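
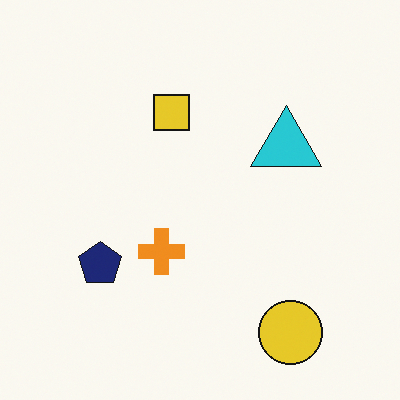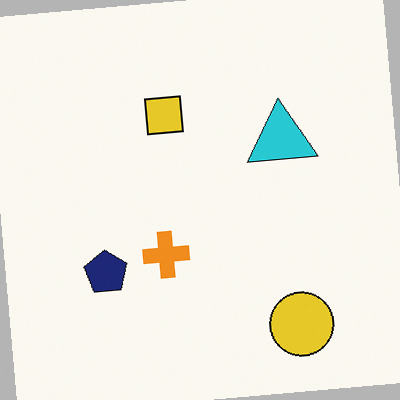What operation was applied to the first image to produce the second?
The image was rotated counter-clockwise by a few degrees.

Every shape is tilted by the same angle and the image corners show triangular fill wedges — a whole-image rotation by a non-right angle.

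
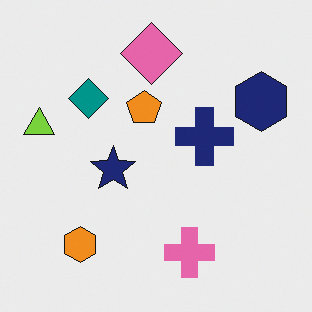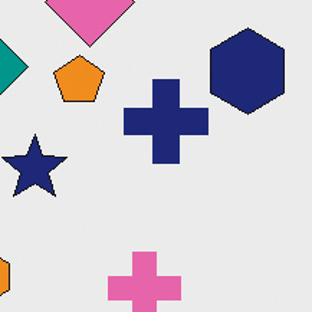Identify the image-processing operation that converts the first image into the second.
It was cropped slightly and scaled back up.

The visible shapes are larger and the field of view is narrower; shapes near the original edges may be partly or wholly outside the frame — a crop-and-rescale.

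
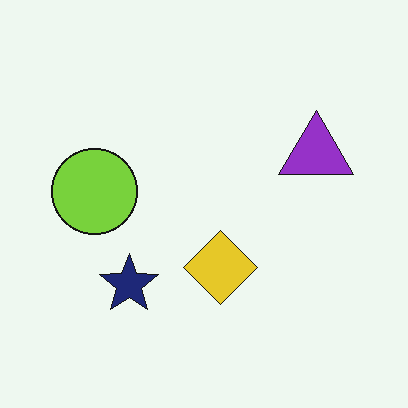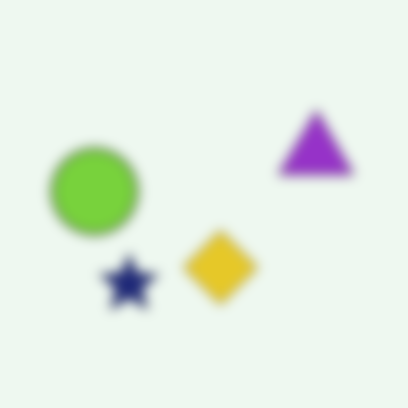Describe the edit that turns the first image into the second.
It was strongly gaussian-blurred.

Shape edges and outlines are uniformly softened across the whole image.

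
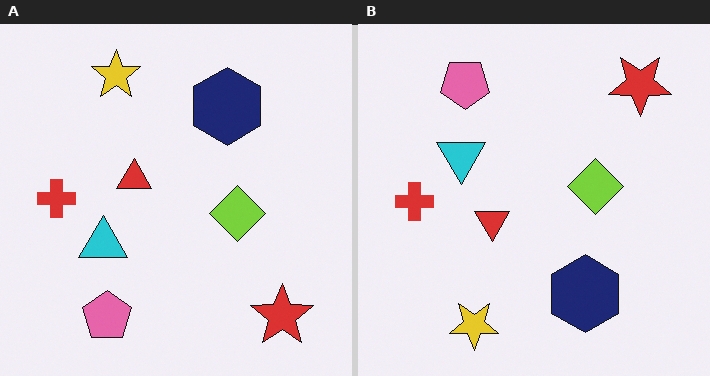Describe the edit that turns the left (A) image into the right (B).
It was flipped vertically (top ↔ bottom).

The yellow star is in the top-left of the left (A) image and the bottom-left of the right (B) — shapes on opposite sides of the horizontal midline have swapped in a mirror flip.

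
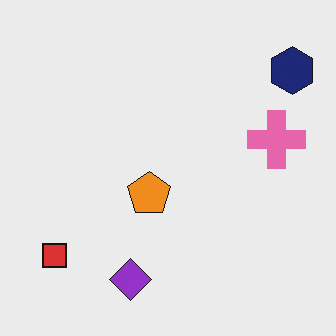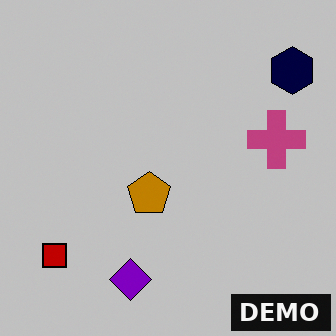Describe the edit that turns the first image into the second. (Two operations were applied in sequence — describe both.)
The transformation is: aggressively posterized, then watermarked with the text "DEMO" in the lower-right corner.

Each flat color has snapped to a coarser quantized level — most visibly, the near-white background has dropped to a flat grey. A dark label reading "DEMO" appears in the lower-right corner.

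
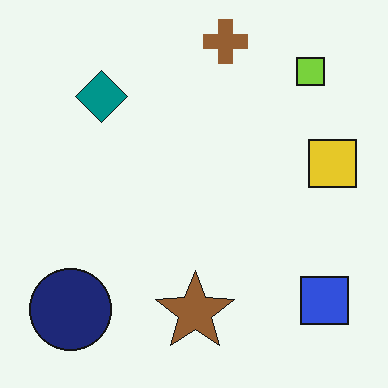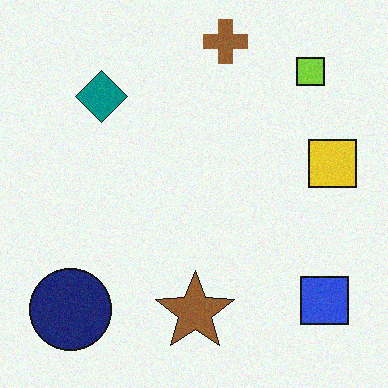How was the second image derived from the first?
Degraded with subtle gaussian noise.

Random speckle covers the whole image, including the flat background.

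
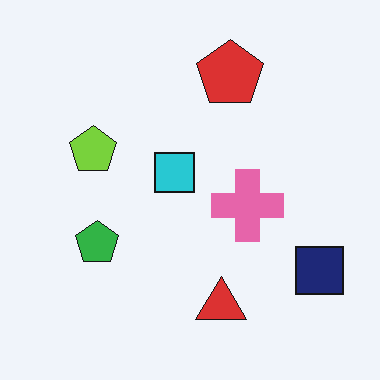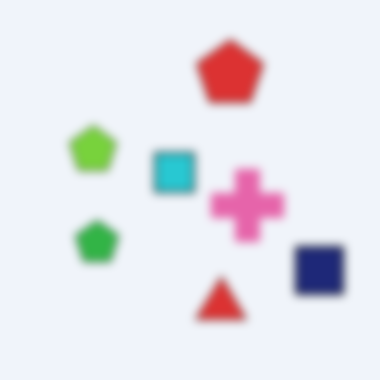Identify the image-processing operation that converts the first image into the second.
The transformation is: noticeably gaussian-blurred.

Shape edges and outlines are uniformly softened across the whole image.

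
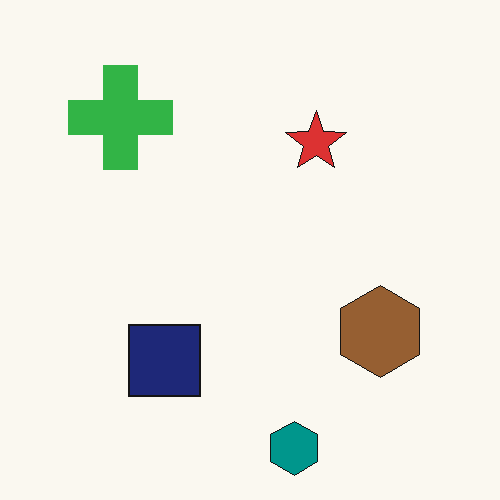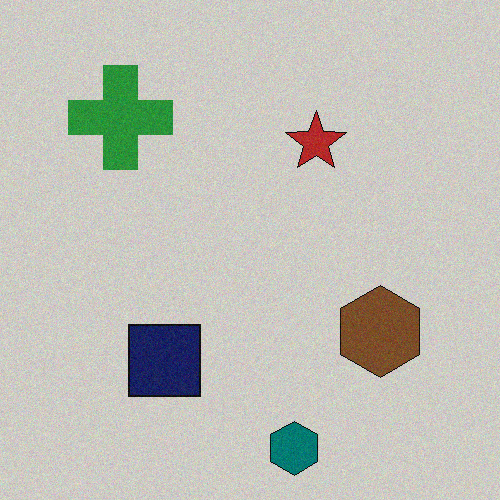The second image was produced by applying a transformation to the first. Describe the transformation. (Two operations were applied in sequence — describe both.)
The image was darkened a little, then degraded with light additive noise.

Every pixel — background and shapes alike — is uniformly darkened. Random speckle covers the whole image, including the flat background.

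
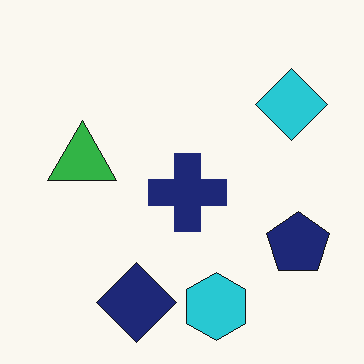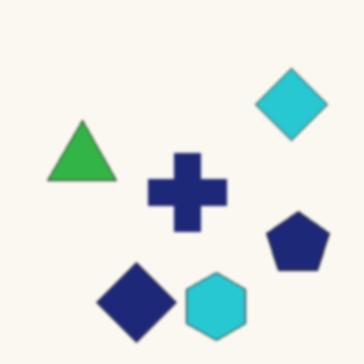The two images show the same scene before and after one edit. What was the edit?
The transformation is: given a subtle gaussian blur.

Shape edges and outlines are uniformly softened across the whole image.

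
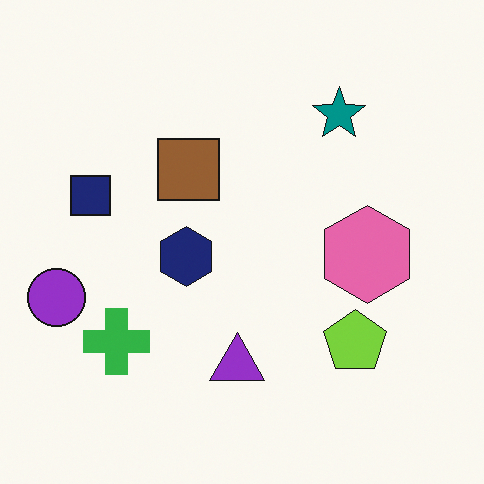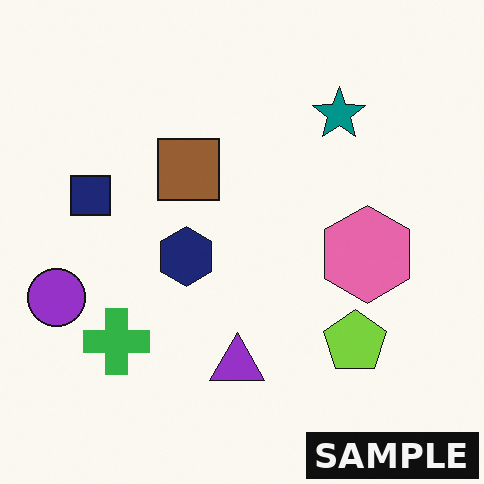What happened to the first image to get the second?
This is the original image watermarked with the text "SAMPLE" in the lower-right corner.

A dark label reading "SAMPLE" appears in the lower-right corner.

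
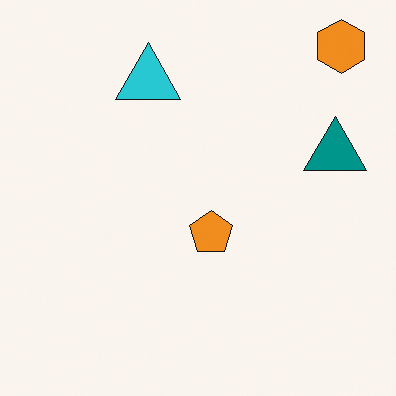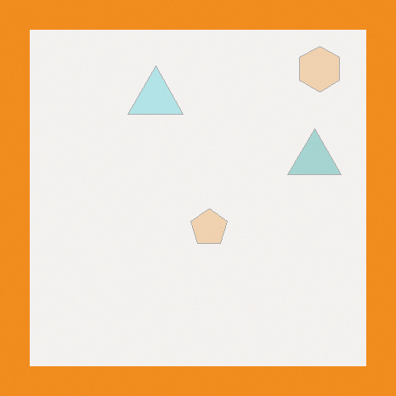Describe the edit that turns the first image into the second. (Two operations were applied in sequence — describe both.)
Given much lower contrast, then framed with a orange border.

Tones are pushed toward mid-grey across the whole image — a global contrast change. A solid orange frame runs around the edge of the second image, with the content slightly shrunk inside it.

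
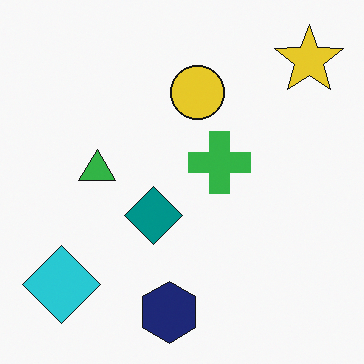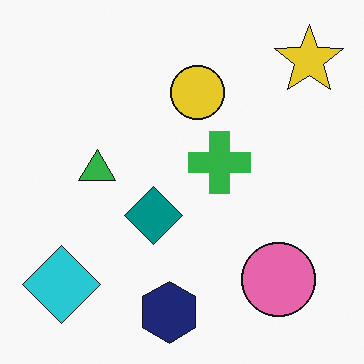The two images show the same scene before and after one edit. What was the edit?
This is the original image overlaid with an additional pink circle.

A pink circle appears in the second image that is absent from the first.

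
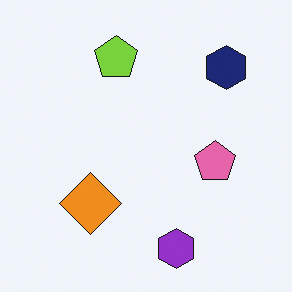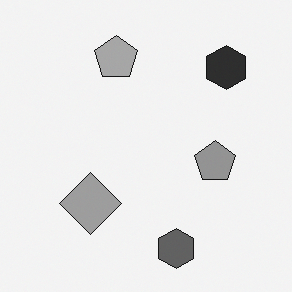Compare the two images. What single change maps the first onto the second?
It was converted to grayscale.

All color is removed — every shape is now a shade of grey.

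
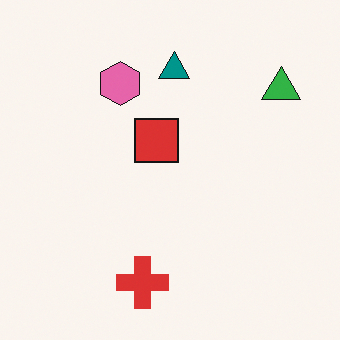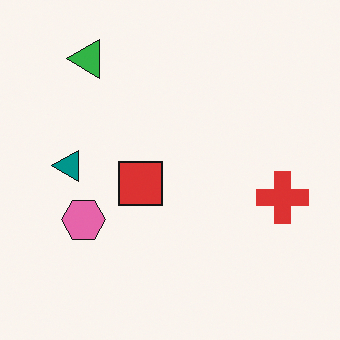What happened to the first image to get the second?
The second image is the first rotated 90° counter-clockwise.

The green triangle sits in the top-right of the first image and the top-left of the second — consistent with a whole-image 90° counter-clockwise rotation.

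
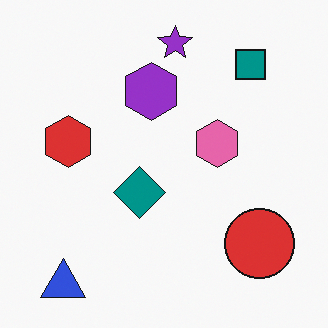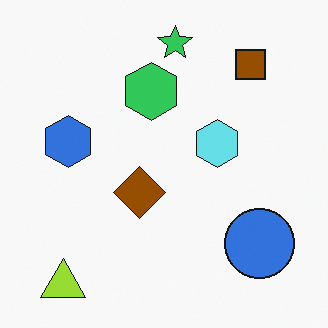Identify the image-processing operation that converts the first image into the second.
This is the original image hue-shifted by a large amount.

Every shape's color has rotated by the same amount around the hue wheel — a uniform hue shift.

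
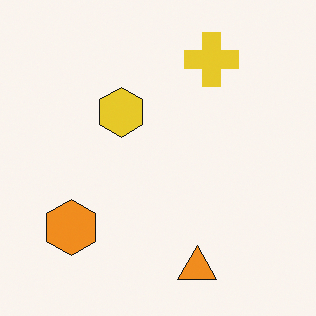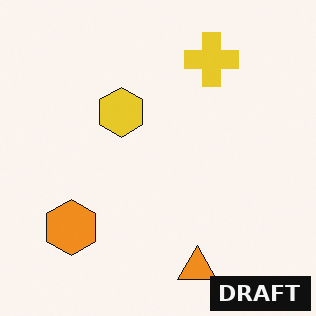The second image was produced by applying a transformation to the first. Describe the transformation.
The second image is the first watermarked with the text "DRAFT" in the lower-right corner.

A dark label reading "DRAFT" appears in the lower-right corner.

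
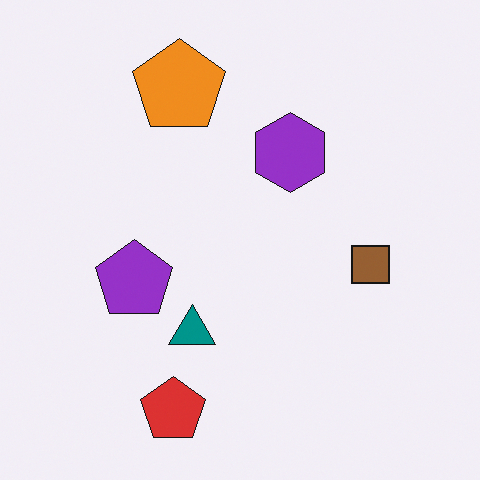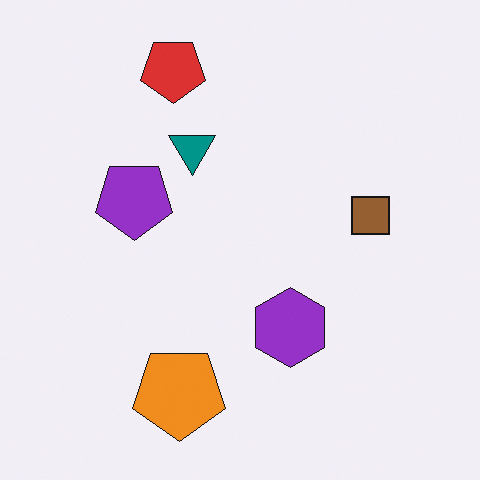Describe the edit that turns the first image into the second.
It was flipped vertically (top ↔ bottom).

The red pentagon is in the bottom of the first image and the top of the second — shapes on opposite sides of the horizontal midline have swapped in a mirror flip.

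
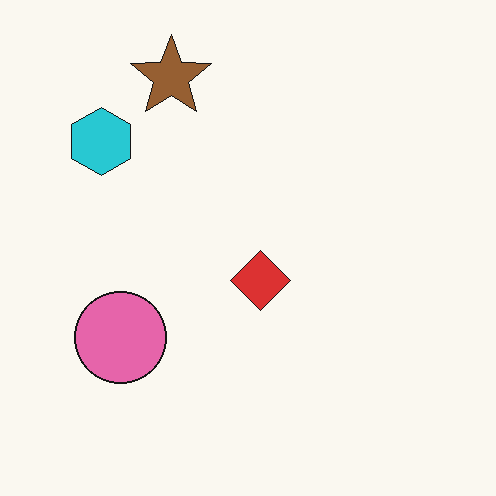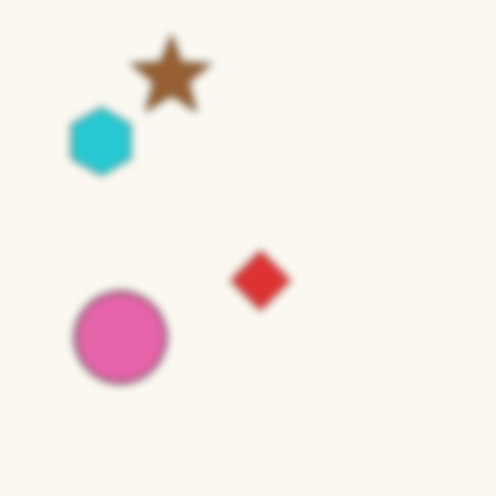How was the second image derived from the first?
Moderately blurred.

Shape edges and outlines are uniformly softened across the whole image.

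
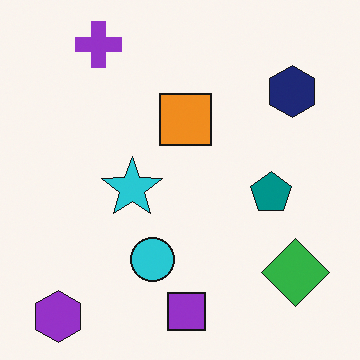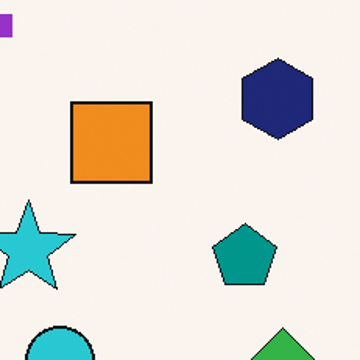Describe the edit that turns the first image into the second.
It was cropped to a modestly smaller region and rescaled.

The visible shapes are larger and the field of view is narrower; shapes near the original edges may be partly or wholly outside the frame — a crop-and-rescale.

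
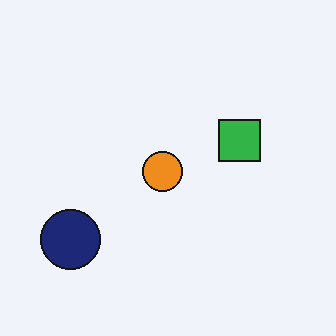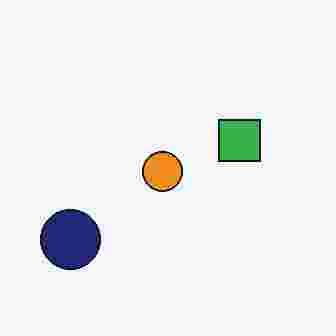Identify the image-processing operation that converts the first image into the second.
The second image is the first degraded with heavy JPEG compression.

Blocky 8×8 compression artifacts appear around shape edges and the flat background shows ringing — characteristic JPEG degradation.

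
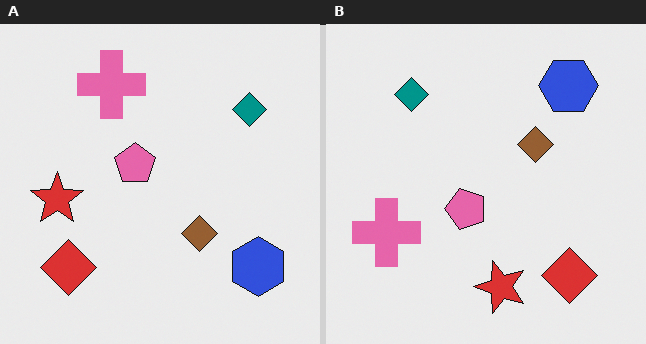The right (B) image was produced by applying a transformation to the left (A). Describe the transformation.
This is the original image rotated 90° counter-clockwise.

The blue hexagon sits in the bottom-right of the left (A) image and the top-right of the right (B) — consistent with a whole-image 90° counter-clockwise rotation.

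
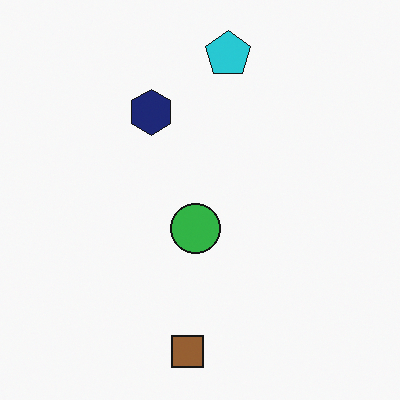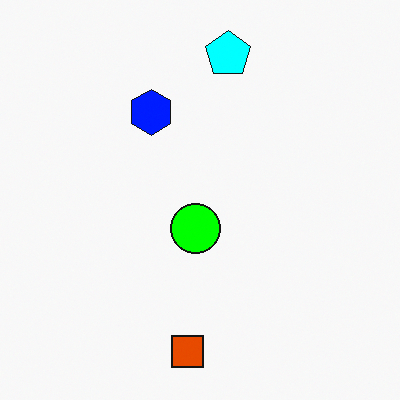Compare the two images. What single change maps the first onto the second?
The transformation is: made much more vivid (saturation change).

All colors are more vivid — a global saturation change.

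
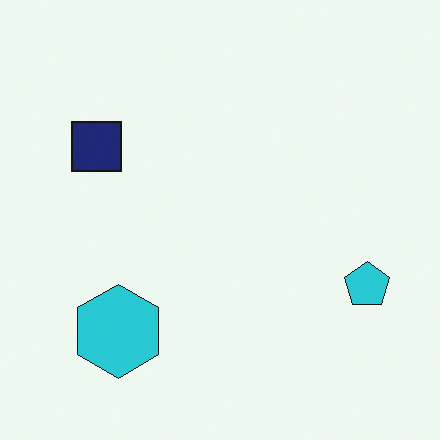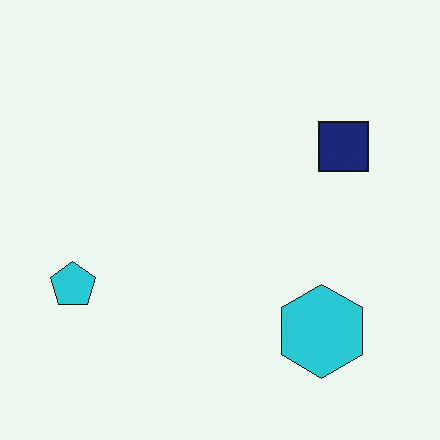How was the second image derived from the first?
The image was flipped horizontally (left ↔ right).

The cyan pentagon is in the right of the first image and the left of the second — shapes on opposite sides of the vertical midline have swapped in a mirror flip.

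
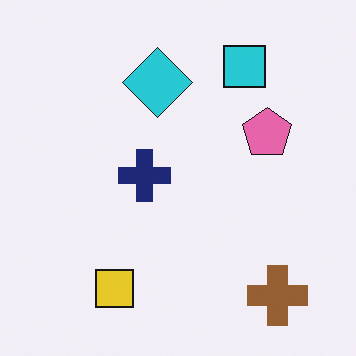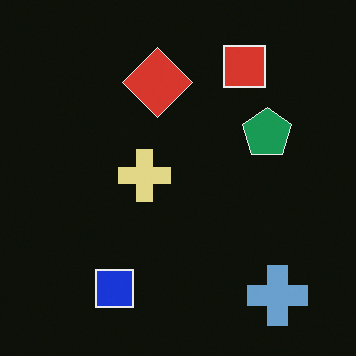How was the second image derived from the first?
This is the original image color-inverted (negative).

The light background has become dark and every shape's color is its complement — a photographic negative.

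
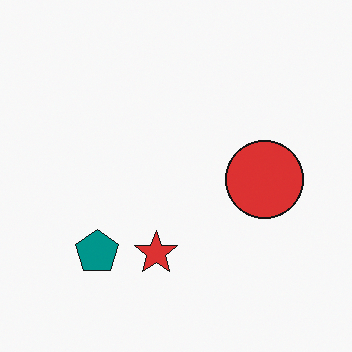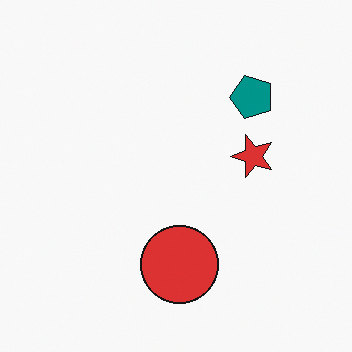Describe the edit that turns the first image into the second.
The transformation is: transposed (reflected across the top-left ↔ bottom-right diagonal).

Shapes have swapped their row and column positions — what was in the top-right is now in the bottom-left — a diagonal reflection.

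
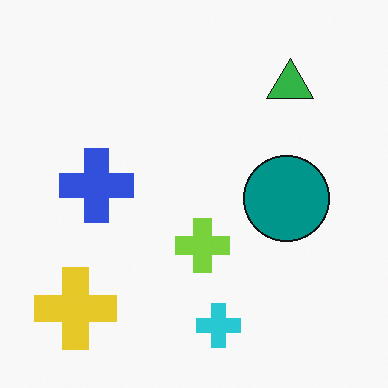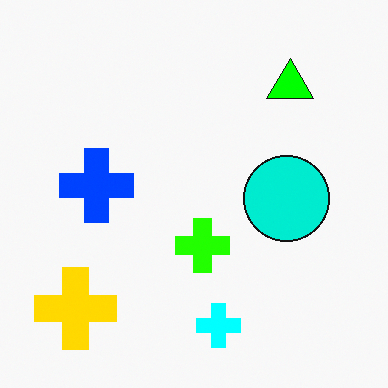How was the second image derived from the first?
The image was made much more vivid (saturation change).

All colors are more vivid — a global saturation change.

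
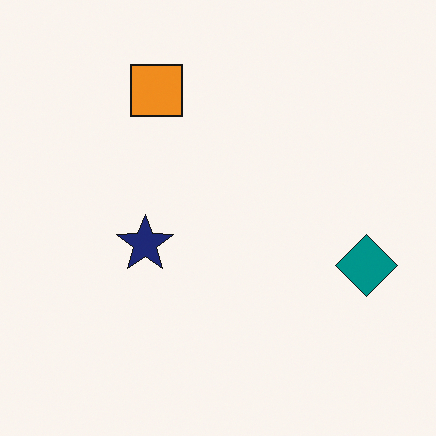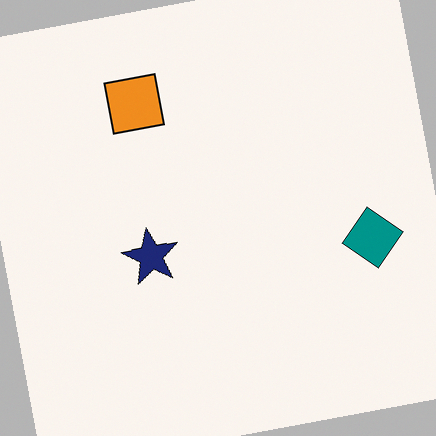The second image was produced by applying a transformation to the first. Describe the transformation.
The transformation is: rotated counter-clockwise by a few degrees.

Every shape is tilted by the same angle and the image corners show triangular fill wedges — a whole-image rotation by a non-right angle.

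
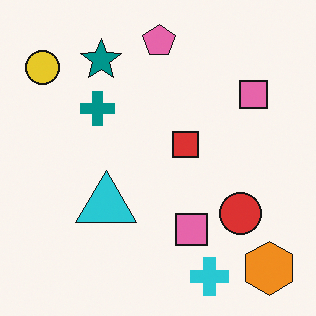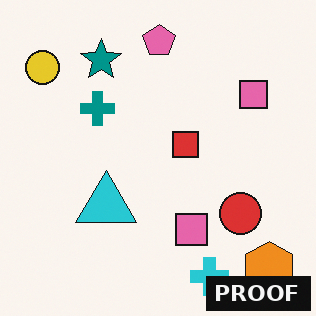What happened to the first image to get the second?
Watermarked with the text "PROOF" in the lower-right corner.

A dark label reading "PROOF" appears in the lower-right corner.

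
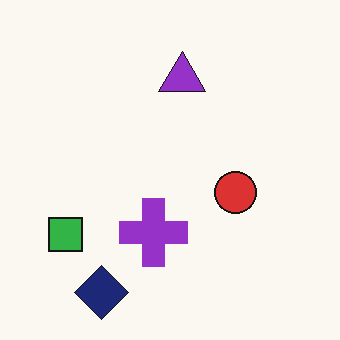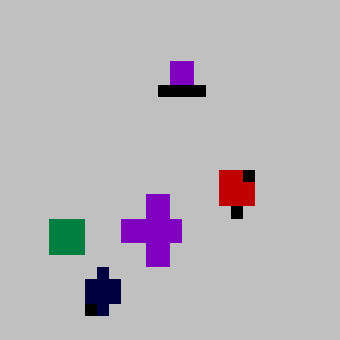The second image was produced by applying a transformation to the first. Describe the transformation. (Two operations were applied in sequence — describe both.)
This is the original image heavily posterized to just a handful of flat colors, then coarsely pixelated.

Each flat color has snapped to a coarser quantized level — most visibly, the near-white background has dropped to a flat grey. Shapes are reduced to large square blocks; fine edges and outlines are lost — a downscale-then-upscale (mosaic) effect.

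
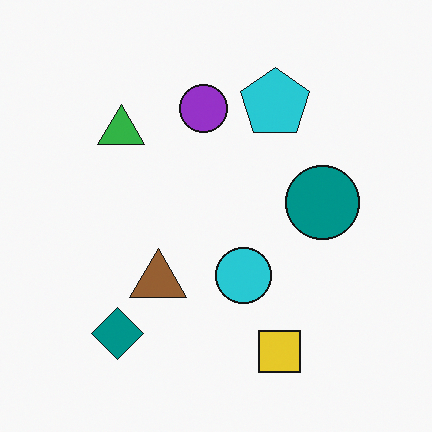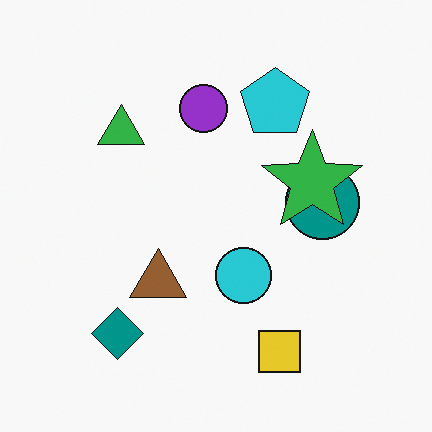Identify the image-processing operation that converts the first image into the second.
It was overlaid with an additional green star.

A green star appears in the second image that is absent from the first.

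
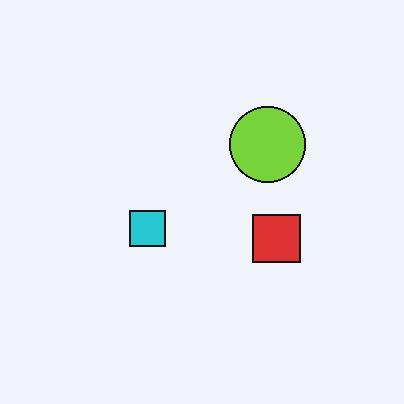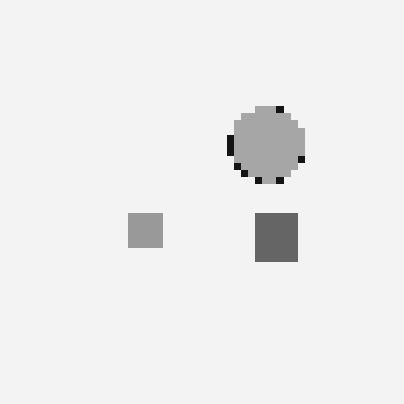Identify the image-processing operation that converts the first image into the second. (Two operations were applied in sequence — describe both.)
Converted to grayscale, then moderately pixelated.

All color is removed — every shape is now a shade of grey. Shapes are reduced to large square blocks; fine edges and outlines are lost — a downscale-then-upscale (mosaic) effect.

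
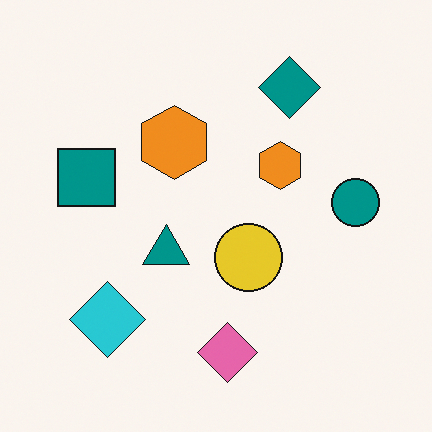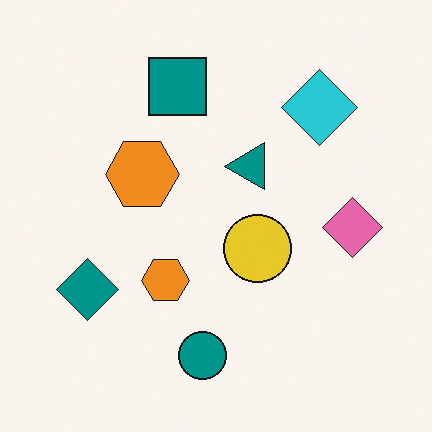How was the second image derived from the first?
The image was transposed (reflected across the top-left ↔ bottom-right diagonal).

Shapes have swapped their row and column positions — what was in the top-right is now in the bottom-left — a diagonal reflection.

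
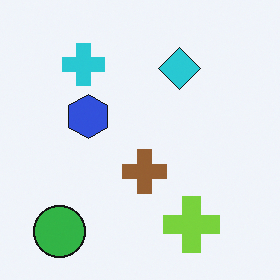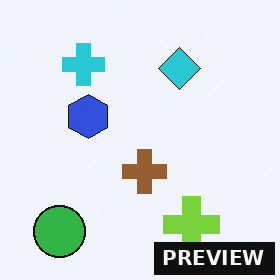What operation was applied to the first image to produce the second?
The second image is the first watermarked with the text "PREVIEW" in the lower-right corner.

A dark label reading "PREVIEW" appears in the lower-right corner.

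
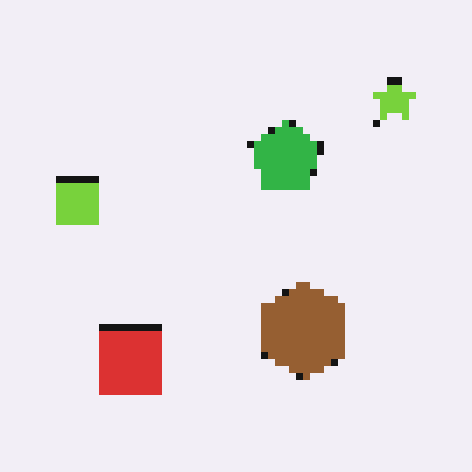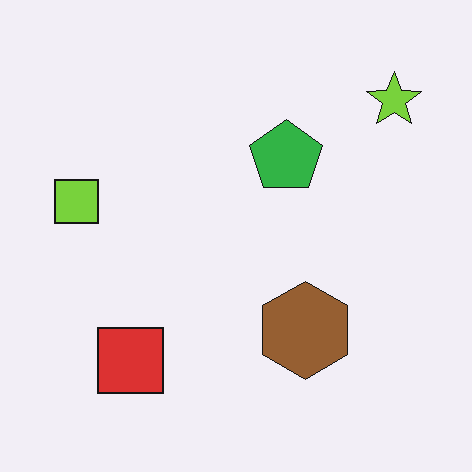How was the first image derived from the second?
The first image is the second pixelated into visible square blocks.

Shapes are reduced to large square blocks; fine edges and outlines are lost — a downscale-then-upscale (mosaic) effect.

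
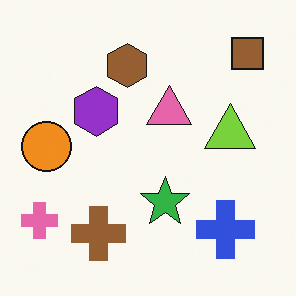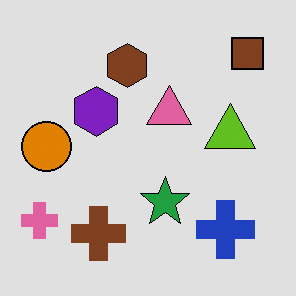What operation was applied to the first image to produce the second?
Posterized to a reduced palette.

Each flat color has snapped to a coarser quantized level — most visibly, the near-white background has dropped to a flat grey.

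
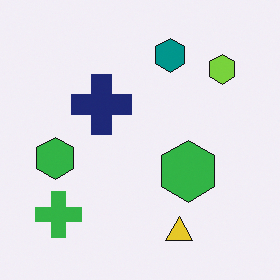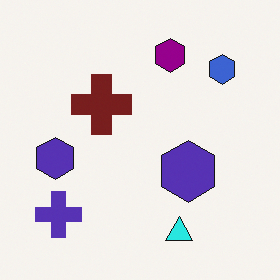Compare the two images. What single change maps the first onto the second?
The second image is the first hue-shifted by a moderate amount.

Every shape's color has rotated by the same amount around the hue wheel — a uniform hue shift.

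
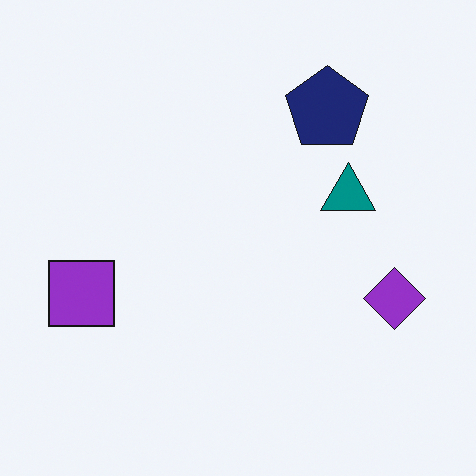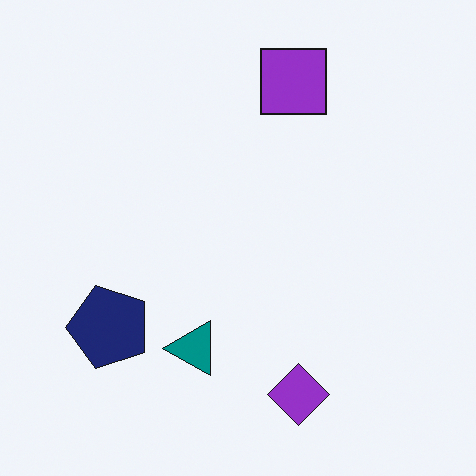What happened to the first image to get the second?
The second image is the first transposed (reflected across the top-left ↔ bottom-right diagonal).

Shapes have swapped their row and column positions — what was in the top-right is now in the bottom-left — a diagonal reflection.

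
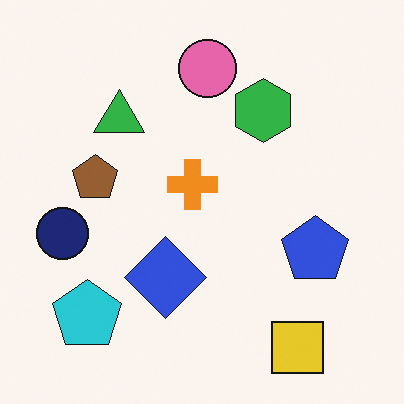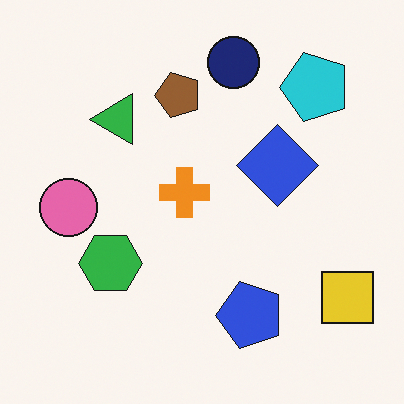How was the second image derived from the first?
The image was transposed (reflected across the top-left ↔ bottom-right diagonal).

Shapes have swapped their row and column positions — what was in the top-right is now in the bottom-left — a diagonal reflection.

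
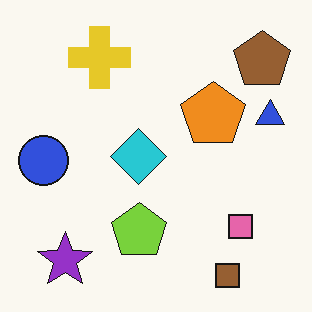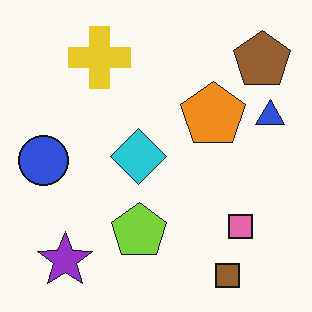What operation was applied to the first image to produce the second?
This is the original image given moderate JPEG compression.

Blocky 8×8 compression artifacts appear around shape edges and the flat background shows ringing — characteristic JPEG degradation.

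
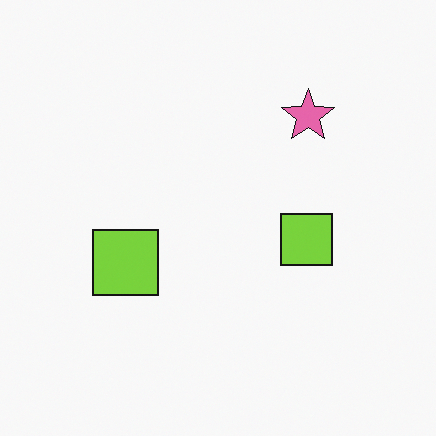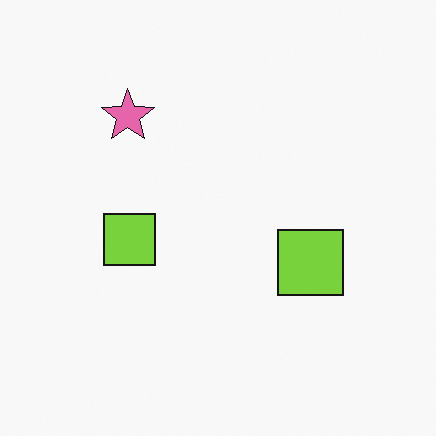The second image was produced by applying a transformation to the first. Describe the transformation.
The transformation is: flipped horizontally (left ↔ right).

The pink star is in the top-right of the first image and the top-left of the second — shapes on opposite sides of the vertical midline have swapped in a mirror flip.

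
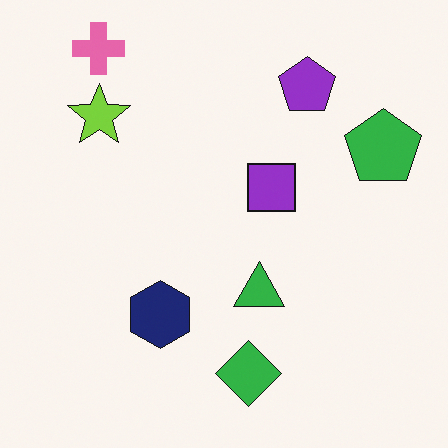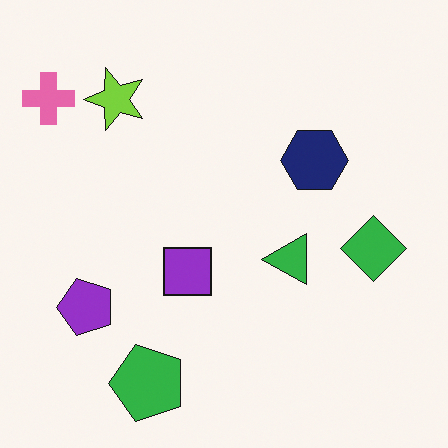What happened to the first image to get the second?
It was transposed (reflected across the top-left ↔ bottom-right diagonal).

Shapes have swapped their row and column positions — what was in the top-right is now in the bottom-left — a diagonal reflection.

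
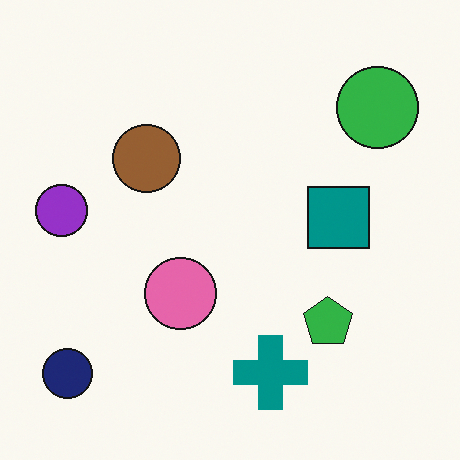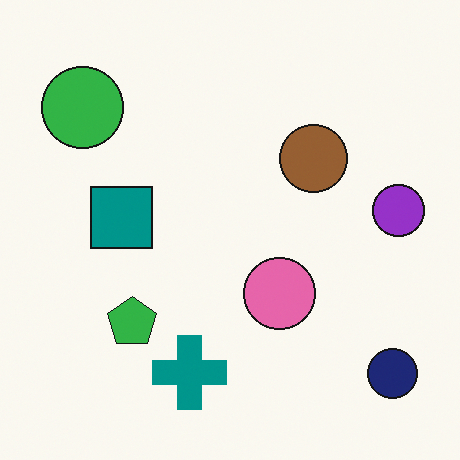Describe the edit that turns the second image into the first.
It was flipped horizontally (left ↔ right).

The purple circle is in the right of the second image and the left of the first — shapes on opposite sides of the vertical midline have swapped in a mirror flip.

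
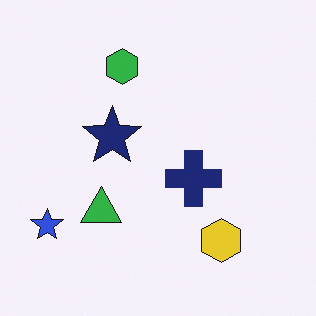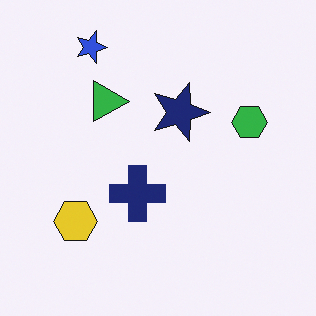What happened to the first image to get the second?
The second image is the first rotated 90° clockwise.

The blue star sits in the bottom-left of the first image and the top-left of the second — consistent with a whole-image 90° clockwise rotation.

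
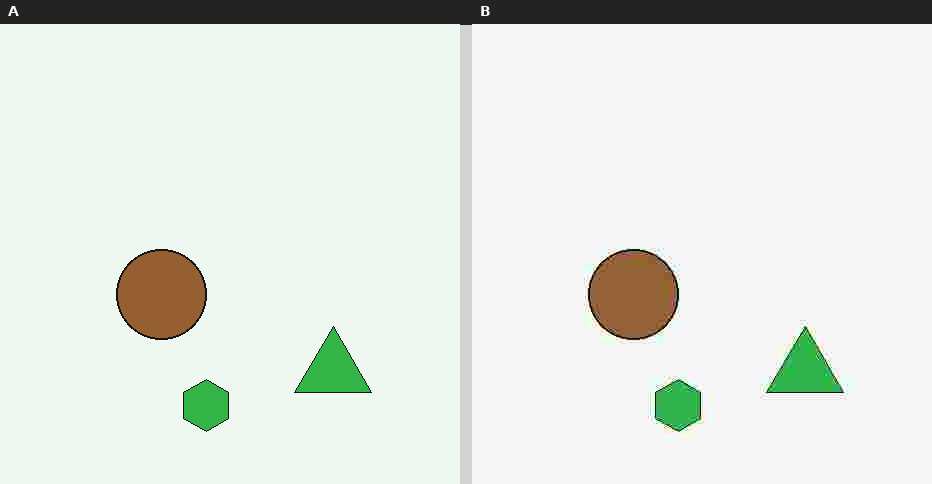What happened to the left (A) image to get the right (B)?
The right (B) image is the left (A) heavily JPEG-compressed with obvious blocking artifacts.

Blocky 8×8 compression artifacts appear around shape edges and the flat background shows ringing — characteristic JPEG degradation.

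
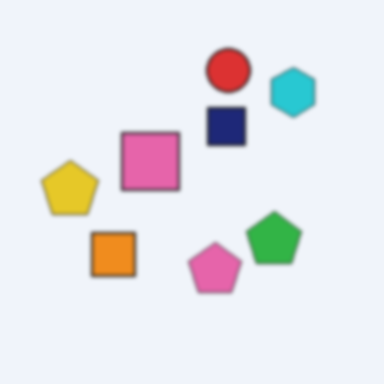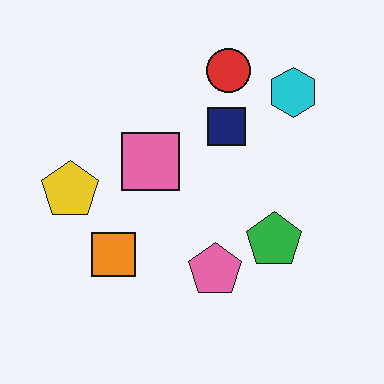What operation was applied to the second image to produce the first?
The first image is the second given a subtle gaussian blur.

Shape edges and outlines are uniformly softened across the whole image.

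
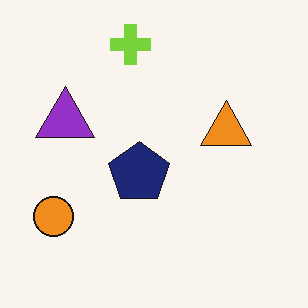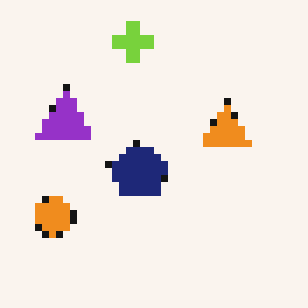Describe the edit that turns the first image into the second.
This is the original image pixelated into visible square blocks.

Shapes are reduced to large square blocks; fine edges and outlines are lost — a downscale-then-upscale (mosaic) effect.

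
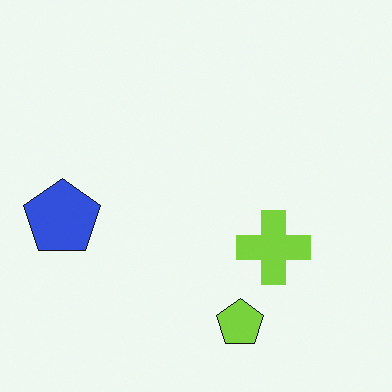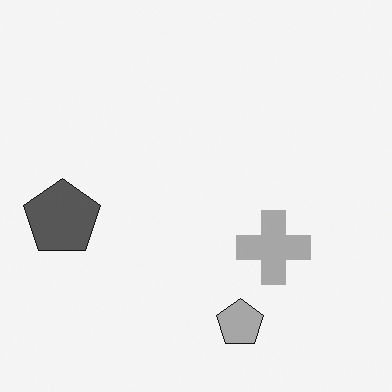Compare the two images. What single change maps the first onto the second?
The second image is the first converted to grayscale.

All color is removed — every shape is now a shade of grey.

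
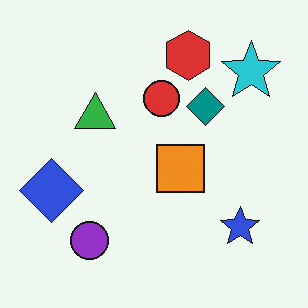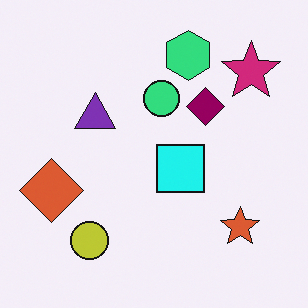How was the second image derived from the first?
The transformation is: hue-shifted through roughly a third of the color wheel.

Every shape's color has rotated by the same amount around the hue wheel — a uniform hue shift.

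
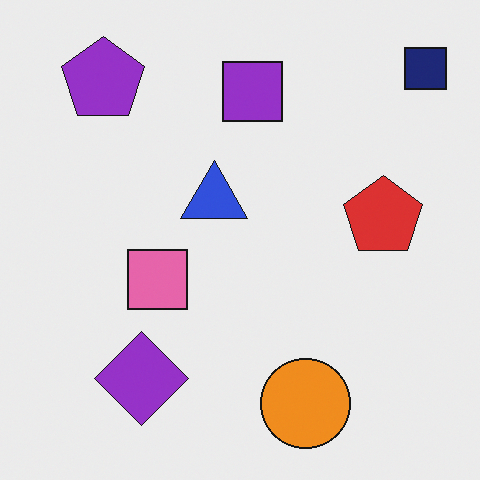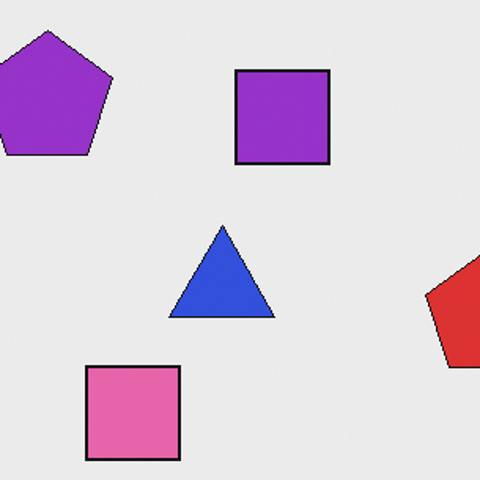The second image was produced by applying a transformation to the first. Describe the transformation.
The transformation is: cropped slightly and scaled back up.

The visible shapes are larger and the field of view is narrower; shapes near the original edges may be partly or wholly outside the frame — a crop-and-rescale.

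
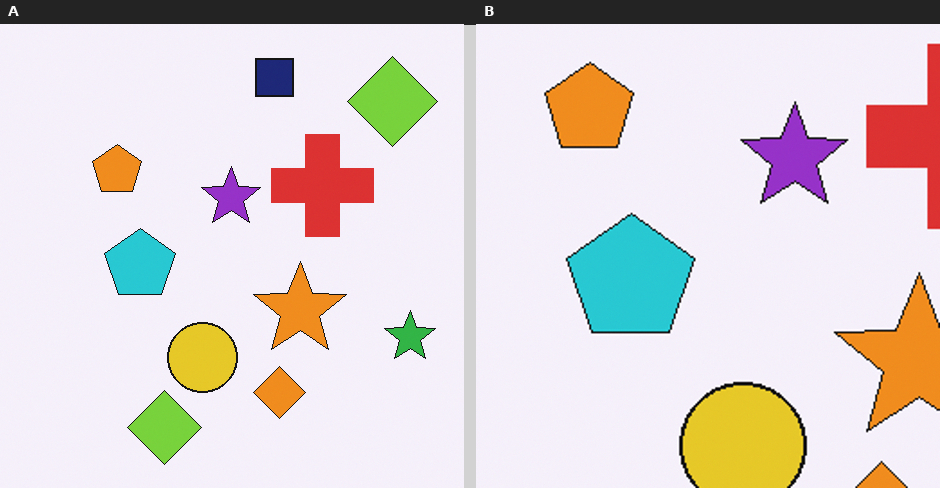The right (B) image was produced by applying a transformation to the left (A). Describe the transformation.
This is the original image cropped tightly and scaled back up.

The visible shapes are larger and the field of view is narrower; shapes near the original edges may be partly or wholly outside the frame — a crop-and-rescale.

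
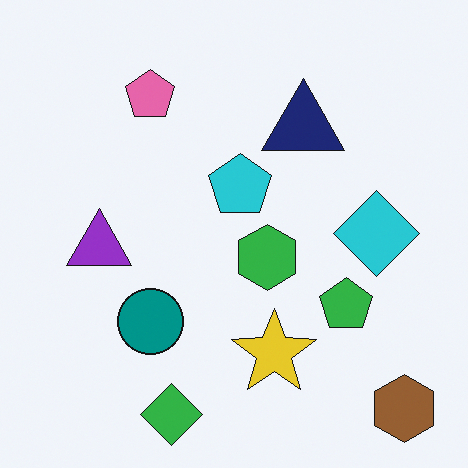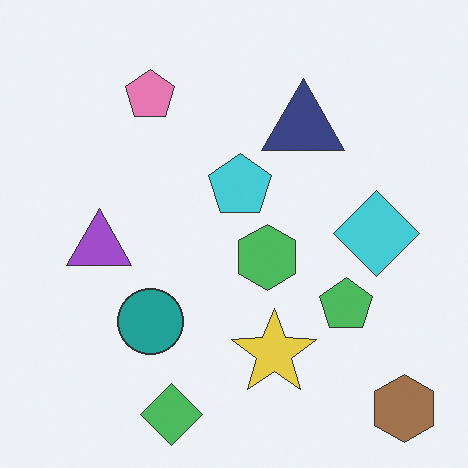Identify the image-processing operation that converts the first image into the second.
The image was given slightly reduced contrast.

Tones are pushed toward mid-grey across the whole image — a global contrast change.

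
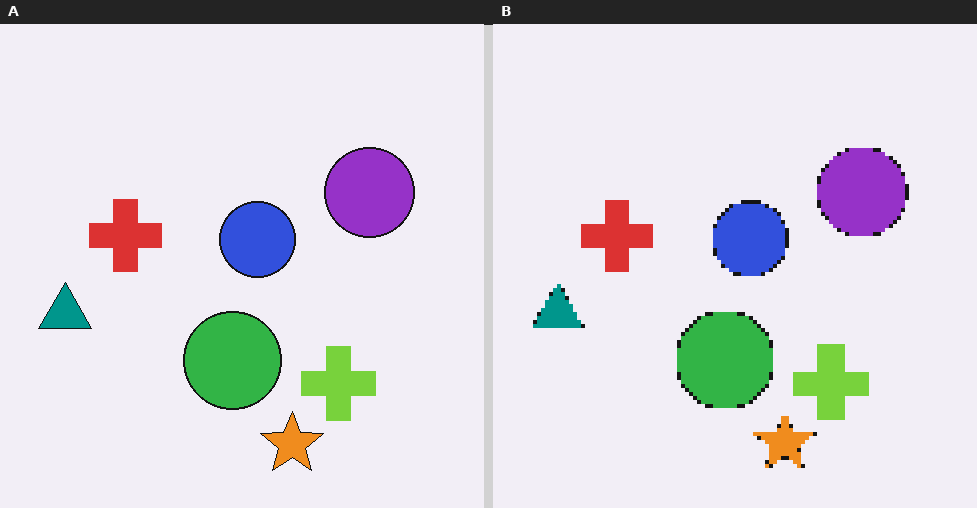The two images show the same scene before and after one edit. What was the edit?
The image was mildly pixelated.

Shapes are reduced to large square blocks; fine edges and outlines are lost — a downscale-then-upscale (mosaic) effect.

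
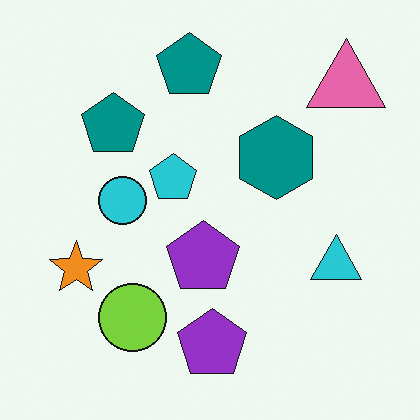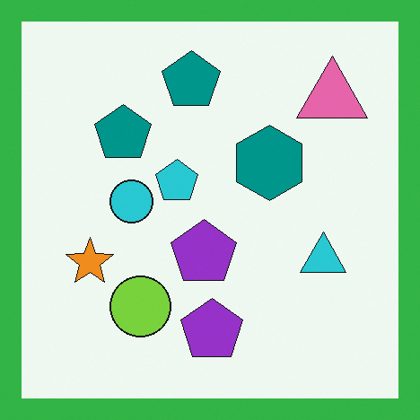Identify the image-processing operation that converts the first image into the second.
Framed with a green border.

A solid green frame runs around the edge of the second image, with the content slightly shrunk inside it.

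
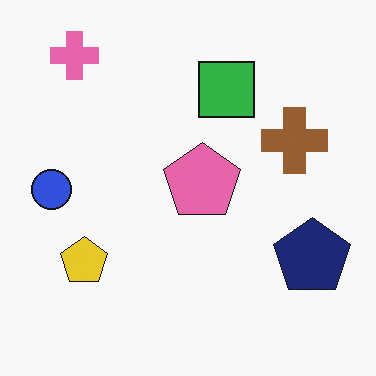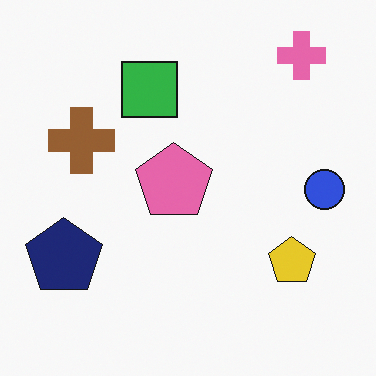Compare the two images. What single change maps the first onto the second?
The second image is the first flipped horizontally (left ↔ right).

The blue circle is in the left of the first image and the right of the second — shapes on opposite sides of the vertical midline have swapped in a mirror flip.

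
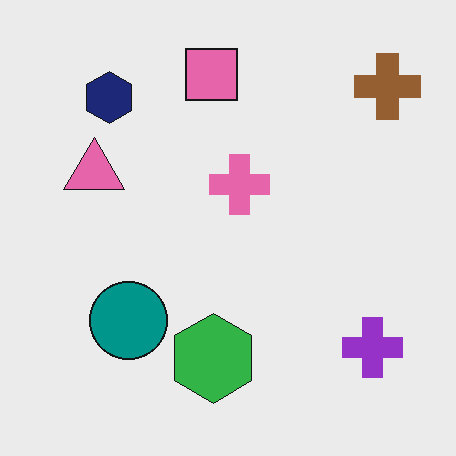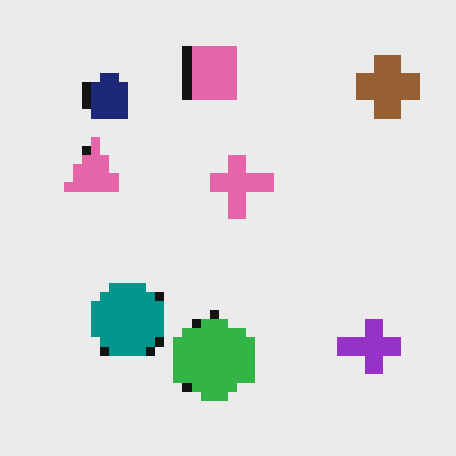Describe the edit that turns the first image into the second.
This is the original image coarsely pixelated.

Shapes are reduced to large square blocks; fine edges and outlines are lost — a downscale-then-upscale (mosaic) effect.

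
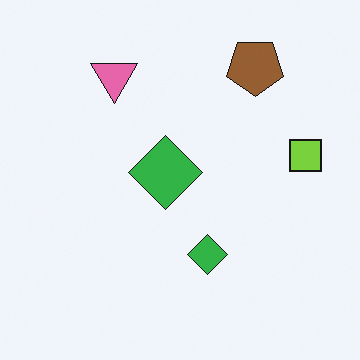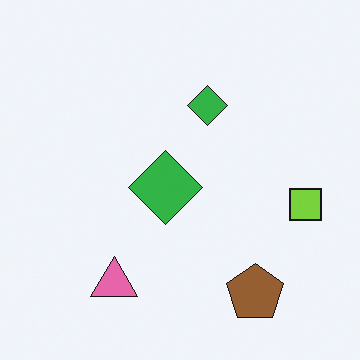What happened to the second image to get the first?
The transformation is: flipped vertically (top ↔ bottom).

The brown pentagon is in the bottom-right of the second image and the top-right of the first — shapes on opposite sides of the horizontal midline have swapped in a mirror flip.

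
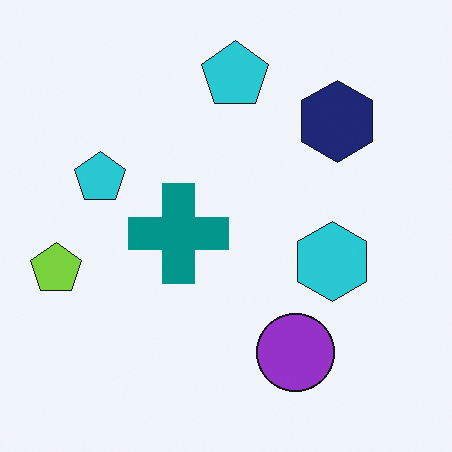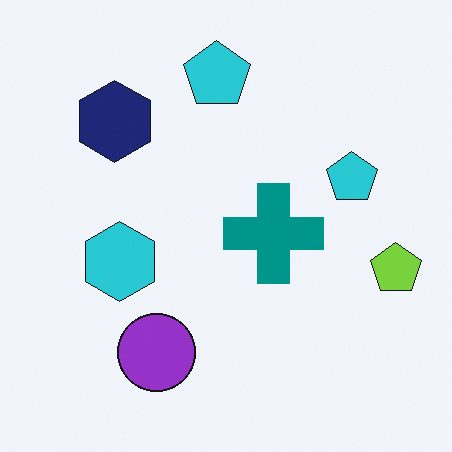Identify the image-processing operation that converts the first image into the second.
The second image is the first flipped horizontally (left ↔ right).

The lime pentagon is in the left of the first image and the right of the second — shapes on opposite sides of the vertical midline have swapped in a mirror flip.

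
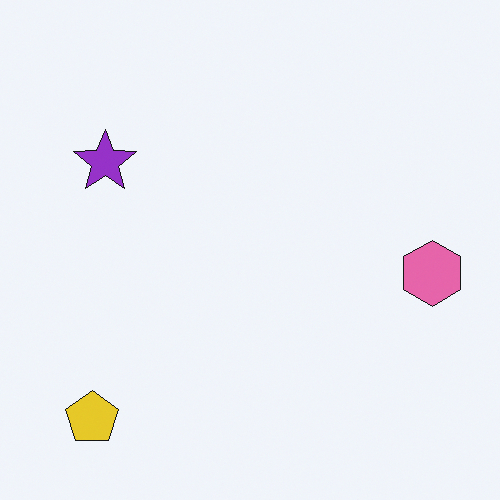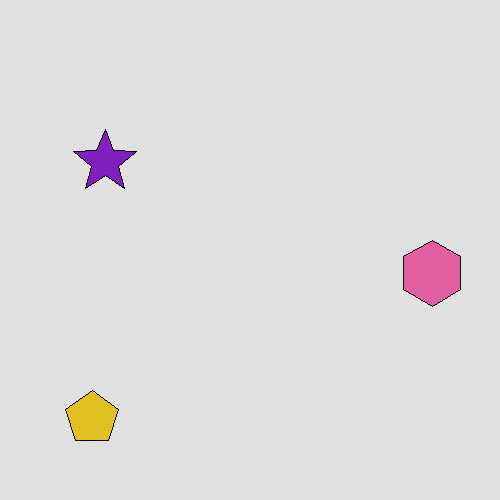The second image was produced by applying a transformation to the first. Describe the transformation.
Posterized to a reduced palette.

Each flat color has snapped to a coarser quantized level — most visibly, the near-white background has dropped to a flat grey.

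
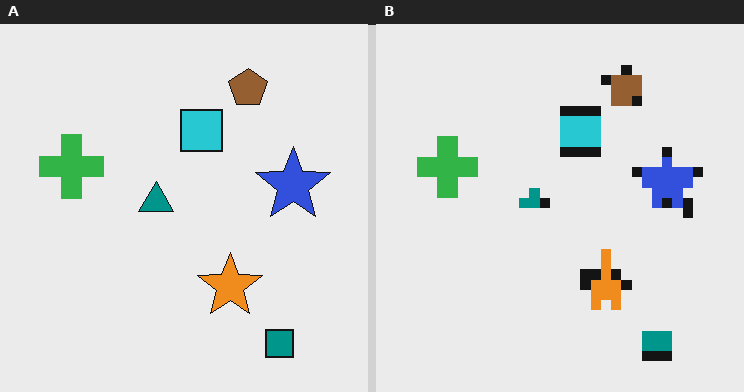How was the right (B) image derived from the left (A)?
This is the original image coarsely pixelated.

Shapes are reduced to large square blocks; fine edges and outlines are lost — a downscale-then-upscale (mosaic) effect.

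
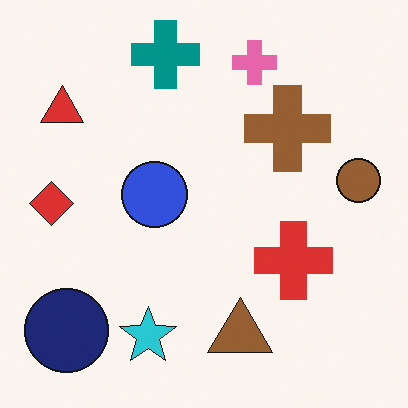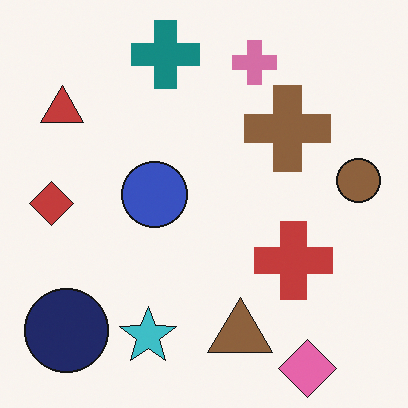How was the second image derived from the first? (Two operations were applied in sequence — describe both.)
The second image is the first slightly desaturated, then overlaid with an additional pink diamond.

All colors are more muted and greyish — a global saturation change. A pink diamond appears in the second image that is absent from the first.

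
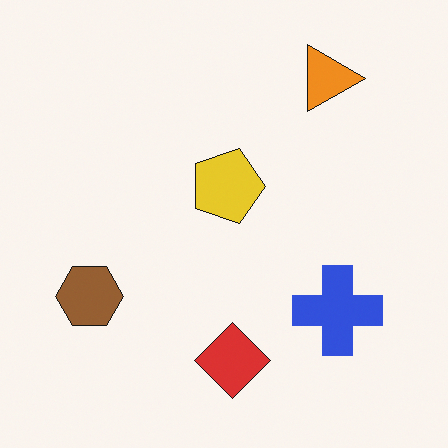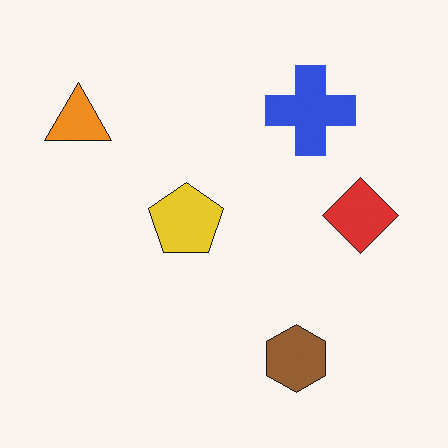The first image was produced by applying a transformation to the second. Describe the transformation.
Rotated 90° clockwise.

The orange triangle sits in the top-left of the second image and the top-right of the first — consistent with a whole-image 90° clockwise rotation.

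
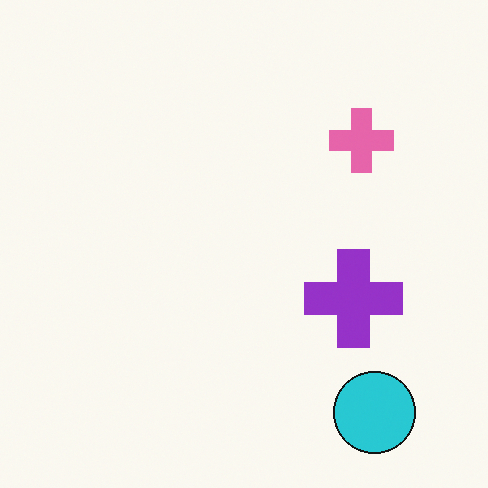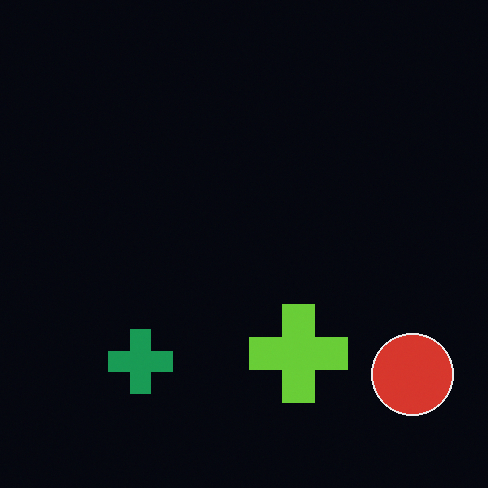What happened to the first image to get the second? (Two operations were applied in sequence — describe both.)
The transformation is: transposed (reflected across the top-left ↔ bottom-right diagonal), then color-inverted (negative).

Shapes have swapped their row and column positions — what was in the top-right is now in the bottom-left — a diagonal reflection. The light background has become dark and every shape's color is its complement — a photographic negative.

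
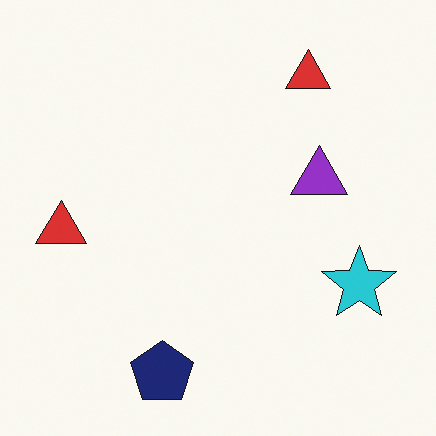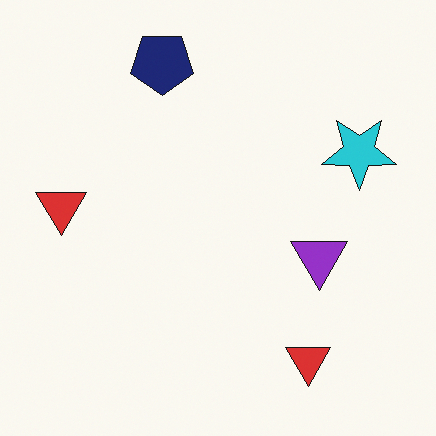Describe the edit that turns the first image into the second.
It was flipped vertically (top ↔ bottom).

The navy pentagon is in the bottom of the first image and the top of the second — shapes on opposite sides of the horizontal midline have swapped in a mirror flip.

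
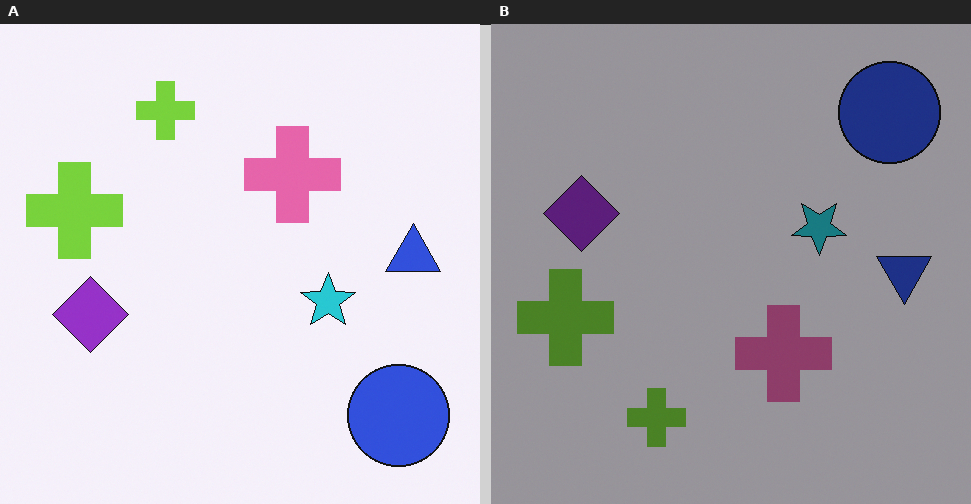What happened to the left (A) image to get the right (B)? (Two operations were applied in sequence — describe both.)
It was noticeably darkened, then flipped vertically (top ↔ bottom).

Every pixel — background and shapes alike — is uniformly darkened. The blue circle is in the bottom-right of the left (A) image and the top-right of the right (B) — shapes on opposite sides of the horizontal midline have swapped in a mirror flip.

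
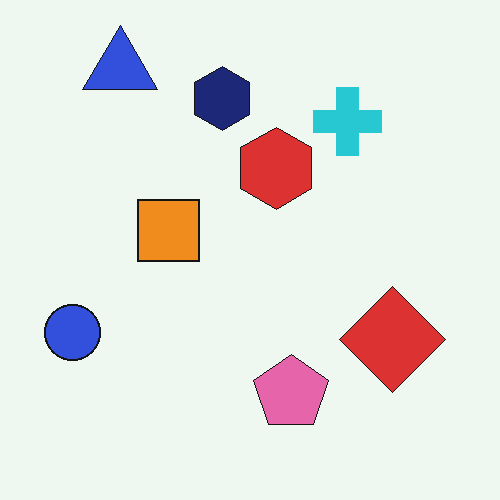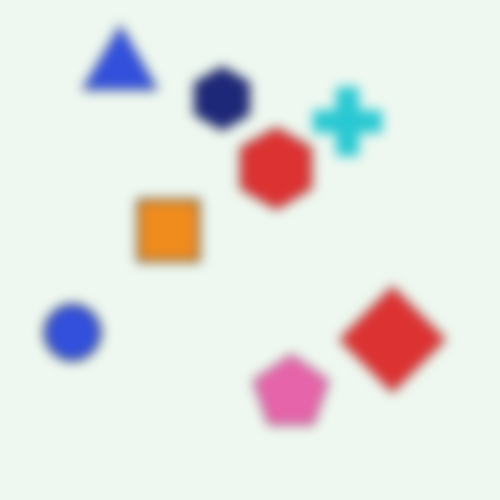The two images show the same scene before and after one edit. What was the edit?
This is the original image heavily blurred.

Shape edges and outlines are uniformly softened across the whole image.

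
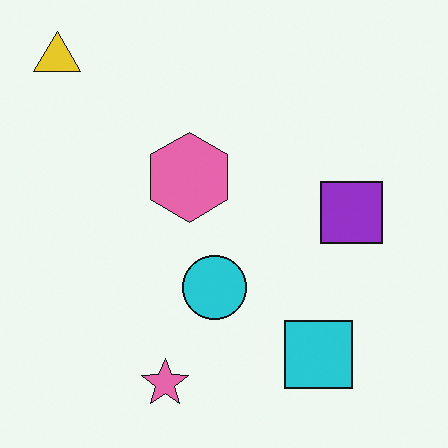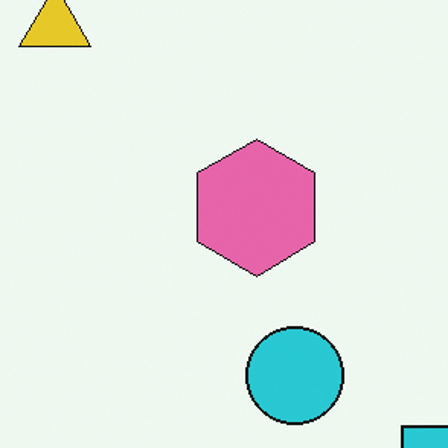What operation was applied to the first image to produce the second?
It was cropped to a modestly smaller region and rescaled.

The visible shapes are larger and the field of view is narrower; shapes near the original edges may be partly or wholly outside the frame — a crop-and-rescale.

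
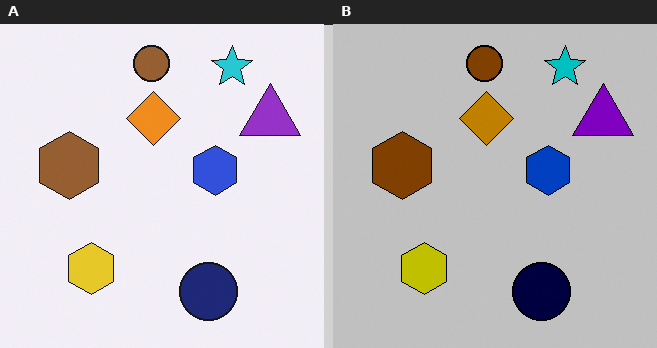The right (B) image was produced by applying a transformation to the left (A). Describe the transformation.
The image was aggressively posterized.

Each flat color has snapped to a coarser quantized level — most visibly, the near-white background has dropped to a flat grey.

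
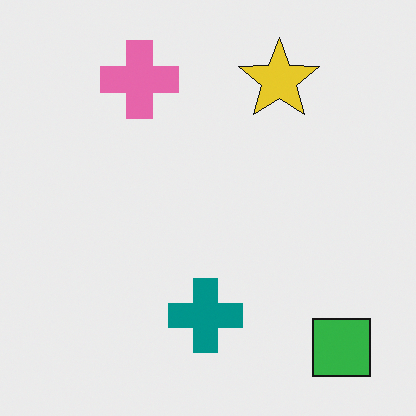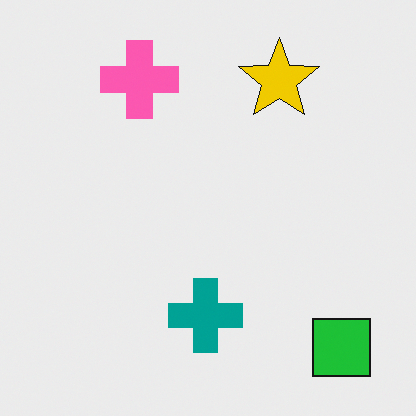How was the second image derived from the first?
This is the original image slightly oversaturated.

All colors are more vivid — a global saturation change.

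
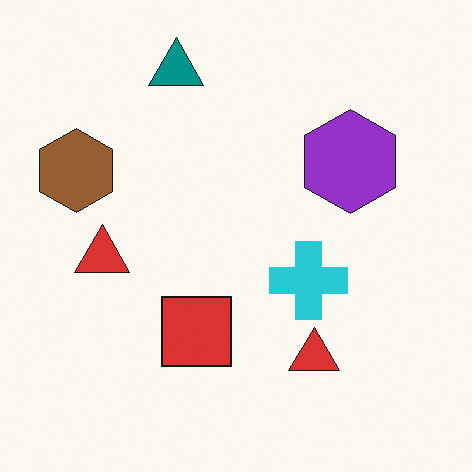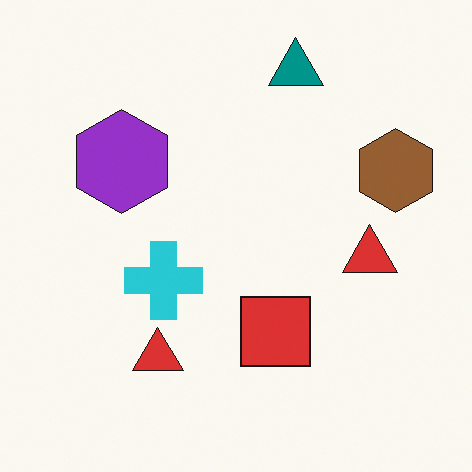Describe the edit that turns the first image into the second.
It was flipped horizontally (left ↔ right).

The brown hexagon is in the left of the first image and the right of the second — shapes on opposite sides of the vertical midline have swapped in a mirror flip.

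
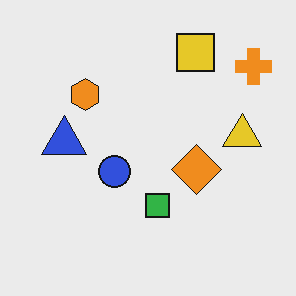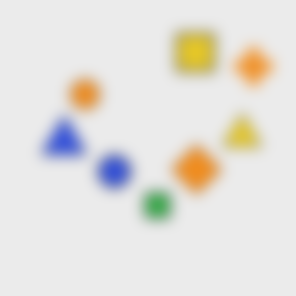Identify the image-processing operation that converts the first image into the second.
The transformation is: strongly gaussian-blurred.

Shape edges and outlines are uniformly softened across the whole image.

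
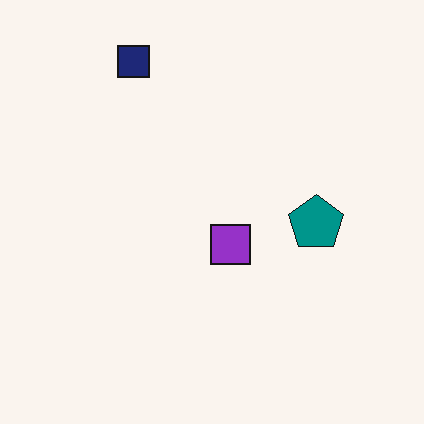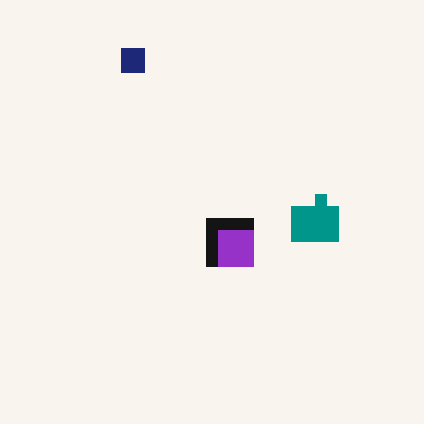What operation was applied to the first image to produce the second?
The transformation is: coarsely pixelated.

Shapes are reduced to large square blocks; fine edges and outlines are lost — a downscale-then-upscale (mosaic) effect.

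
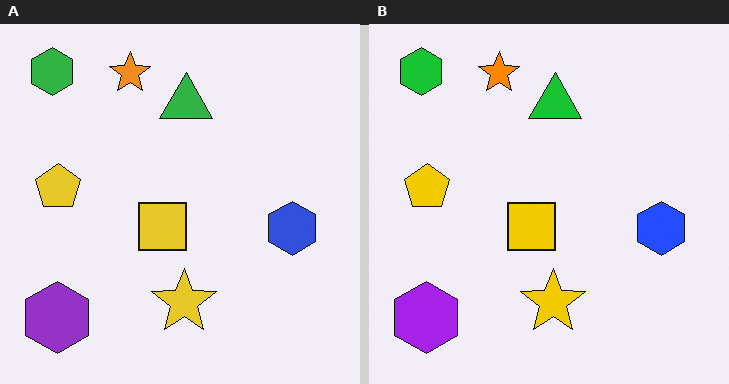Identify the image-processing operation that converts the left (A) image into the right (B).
The image was slightly oversaturated.

All colors are more vivid — a global saturation change.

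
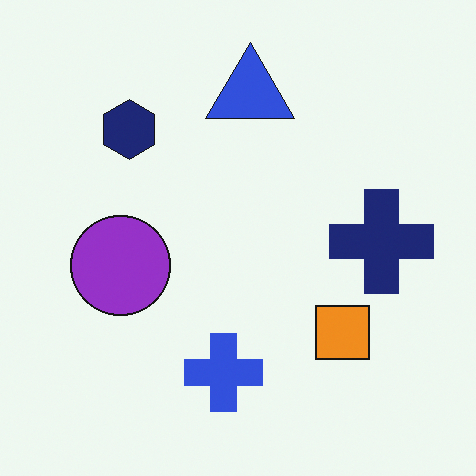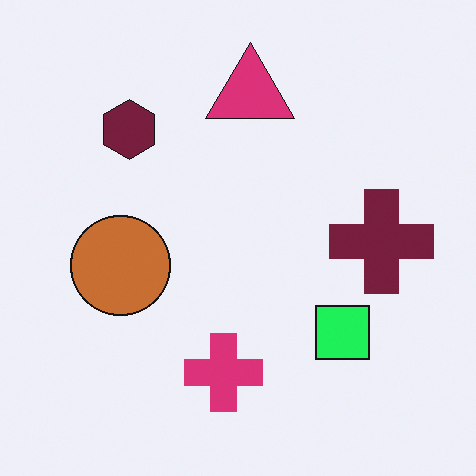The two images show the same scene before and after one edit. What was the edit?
This is the original image hue-shifted noticeably.

Every shape's color has rotated by the same amount around the hue wheel — a uniform hue shift.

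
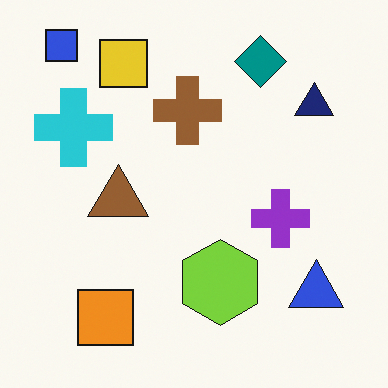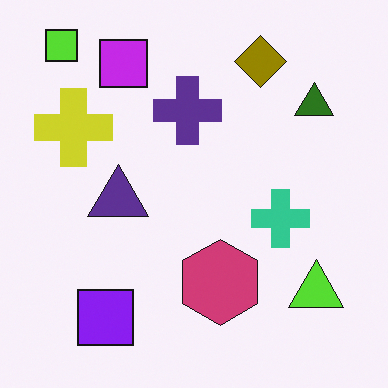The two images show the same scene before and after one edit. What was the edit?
The image was hue-shifted through roughly half the color wheel.

Every shape's color has rotated by the same amount around the hue wheel — a uniform hue shift.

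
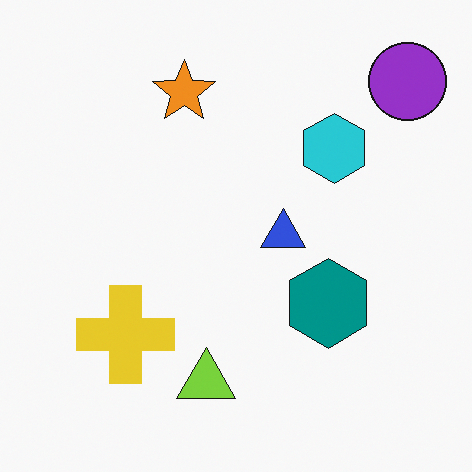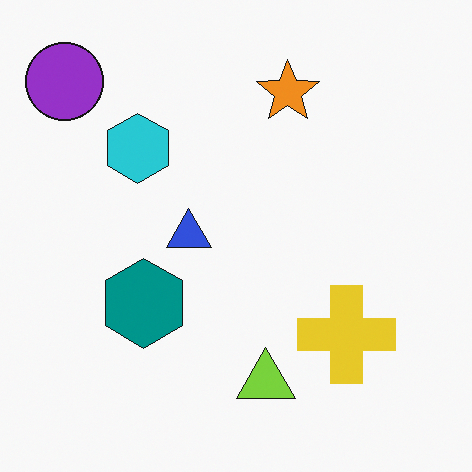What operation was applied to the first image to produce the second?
The image was flipped horizontally (left ↔ right).

The purple circle is in the top-right of the first image and the top-left of the second — shapes on opposite sides of the vertical midline have swapped in a mirror flip.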